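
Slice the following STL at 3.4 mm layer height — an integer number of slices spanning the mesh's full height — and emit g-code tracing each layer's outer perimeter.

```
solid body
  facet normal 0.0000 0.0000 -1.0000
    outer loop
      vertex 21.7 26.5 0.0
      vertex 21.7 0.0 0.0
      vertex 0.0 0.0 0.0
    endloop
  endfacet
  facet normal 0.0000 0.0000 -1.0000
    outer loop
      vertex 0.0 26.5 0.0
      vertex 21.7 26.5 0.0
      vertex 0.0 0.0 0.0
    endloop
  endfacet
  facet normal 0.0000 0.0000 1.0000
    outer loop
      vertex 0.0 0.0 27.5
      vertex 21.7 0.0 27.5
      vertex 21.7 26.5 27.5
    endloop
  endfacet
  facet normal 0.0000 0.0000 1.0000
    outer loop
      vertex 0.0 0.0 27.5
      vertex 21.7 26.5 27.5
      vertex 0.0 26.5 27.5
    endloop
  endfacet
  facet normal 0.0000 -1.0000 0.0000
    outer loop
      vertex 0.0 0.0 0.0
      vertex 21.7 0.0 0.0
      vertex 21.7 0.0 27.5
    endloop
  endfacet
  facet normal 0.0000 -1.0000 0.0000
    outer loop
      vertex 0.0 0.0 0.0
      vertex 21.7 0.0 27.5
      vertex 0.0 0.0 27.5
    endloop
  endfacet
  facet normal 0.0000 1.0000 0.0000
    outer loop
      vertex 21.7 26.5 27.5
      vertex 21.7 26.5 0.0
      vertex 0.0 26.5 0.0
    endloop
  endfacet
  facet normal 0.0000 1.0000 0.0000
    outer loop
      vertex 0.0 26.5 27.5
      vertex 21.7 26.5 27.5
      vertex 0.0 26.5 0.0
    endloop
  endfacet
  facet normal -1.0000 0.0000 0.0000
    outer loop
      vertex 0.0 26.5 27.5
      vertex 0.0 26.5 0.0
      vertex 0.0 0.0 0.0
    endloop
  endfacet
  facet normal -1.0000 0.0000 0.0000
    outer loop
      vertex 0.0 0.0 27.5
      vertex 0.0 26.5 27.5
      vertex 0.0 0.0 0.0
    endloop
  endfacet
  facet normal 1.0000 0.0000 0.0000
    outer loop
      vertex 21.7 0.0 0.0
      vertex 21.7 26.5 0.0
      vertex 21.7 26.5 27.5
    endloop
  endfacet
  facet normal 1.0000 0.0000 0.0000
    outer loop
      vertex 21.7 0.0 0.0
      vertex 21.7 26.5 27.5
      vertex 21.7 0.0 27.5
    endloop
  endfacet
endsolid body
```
; perimeter-only toolpath
G21 ; units = mm
G90 ; absolute positioning
G28 ; home
; layer 1
G0 Z3.4
G0 X0.0 Y0.0
G1 X21.7 Y0.0
G1 X21.7 Y26.5
G1 X0.0 Y26.5
G1 X0.0 Y0.0
; layer 2
G0 Z6.9
G0 X0.0 Y0.0
G1 X21.7 Y0.0
G1 X21.7 Y26.5
G1 X0.0 Y26.5
G1 X0.0 Y0.0
; layer 3
G0 Z10.3
G0 X0.0 Y0.0
G1 X21.7 Y0.0
G1 X21.7 Y26.5
G1 X0.0 Y26.5
G1 X0.0 Y0.0
; layer 4
G0 Z13.8
G0 X0.0 Y0.0
G1 X21.7 Y0.0
G1 X21.7 Y26.5
G1 X0.0 Y26.5
G1 X0.0 Y0.0
; layer 5
G0 Z17.2
G0 X0.0 Y0.0
G1 X21.7 Y0.0
G1 X21.7 Y26.5
G1 X0.0 Y26.5
G1 X0.0 Y0.0
; layer 6
G0 Z20.6
G0 X0.0 Y0.0
G1 X21.7 Y0.0
G1 X21.7 Y26.5
G1 X0.0 Y26.5
G1 X0.0 Y0.0
; layer 7
G0 Z24.1
G0 X0.0 Y0.0
G1 X21.7 Y0.0
G1 X21.7 Y26.5
G1 X0.0 Y26.5
G1 X0.0 Y0.0
; layer 8
G0 Z27.5
G0 X0.0 Y0.0
G1 X21.7 Y0.0
G1 X21.7 Y26.5
G1 X0.0 Y26.5
G1 X0.0 Y0.0
M2 ; end

The solid is a rectangular box, roughly 21.7 × 26.5 mm footprint and 27.5 mm tall. Slicing at Δz = 3.4 mm — 8 equal slices spanning the solid's height, so layer i sits at z = i·h/8 — gives 8 non-empty perimeters. Each is a 4-segment closed polygon; G0 lifts to the layer z and rapids to the start vertex, then G1 traces the edges.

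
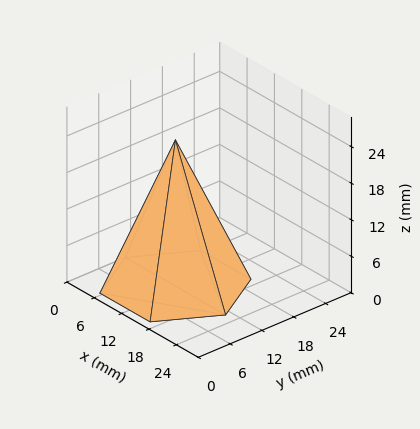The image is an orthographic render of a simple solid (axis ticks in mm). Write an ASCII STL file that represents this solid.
Reading the render: the shape is a regular 6-sided pyramid, base circumscribed radius ≈ 11 mm, apex at z ≈ 24 mm (dimensions read to the nearest mm from the axis ticks). For the STL, each face is triangulated and given an outward normal.

solid part
  facet normal 0.0000 0.0000 -1.0000
    outer loop
      vertex 5.5 20.5 0.0
      vertex 16.5 20.5 0.0
      vertex 22.0 11.0 0.0
    endloop
  endfacet
  facet normal 0.0000 0.0000 -1.0000
    outer loop
      vertex 0.0 11.0 0.0
      vertex 5.5 20.5 0.0
      vertex 22.0 11.0 0.0
    endloop
  endfacet
  facet normal 0.0000 0.0000 -1.0000
    outer loop
      vertex 5.5 1.5 0.0
      vertex 0.0 11.0 0.0
      vertex 22.0 11.0 0.0
    endloop
  endfacet
  facet normal 0.0000 0.0000 -1.0000
    outer loop
      vertex 16.5 1.5 0.0
      vertex 5.5 1.5 0.0
      vertex 22.0 11.0 0.0
    endloop
  endfacet
  facet normal 0.8045 0.4657 0.3687
    outer loop
      vertex 22.0 11.0 0.0
      vertex 16.5 20.5 0.0
      vertex 11.0 11.0 24.0
    endloop
  endfacet
  facet normal 0.0000 0.9298 0.3680
    outer loop
      vertex 16.5 20.5 0.0
      vertex 5.5 20.5 0.0
      vertex 11.0 11.0 24.0
    endloop
  endfacet
  facet normal -0.8045 0.4657 0.3687
    outer loop
      vertex 5.5 20.5 0.0
      vertex 0.0 11.0 0.0
      vertex 11.0 11.0 24.0
    endloop
  endfacet
  facet normal -0.8045 -0.4657 0.3687
    outer loop
      vertex 0.0 11.0 0.0
      vertex 5.5 1.5 0.0
      vertex 11.0 11.0 24.0
    endloop
  endfacet
  facet normal 0.0000 -0.9298 0.3680
    outer loop
      vertex 5.5 1.5 0.0
      vertex 16.5 1.5 0.0
      vertex 11.0 11.0 24.0
    endloop
  endfacet
  facet normal 0.8045 -0.4657 0.3687
    outer loop
      vertex 16.5 1.5 0.0
      vertex 22.0 11.0 0.0
      vertex 11.0 11.0 24.0
    endloop
  endfacet
endsolid part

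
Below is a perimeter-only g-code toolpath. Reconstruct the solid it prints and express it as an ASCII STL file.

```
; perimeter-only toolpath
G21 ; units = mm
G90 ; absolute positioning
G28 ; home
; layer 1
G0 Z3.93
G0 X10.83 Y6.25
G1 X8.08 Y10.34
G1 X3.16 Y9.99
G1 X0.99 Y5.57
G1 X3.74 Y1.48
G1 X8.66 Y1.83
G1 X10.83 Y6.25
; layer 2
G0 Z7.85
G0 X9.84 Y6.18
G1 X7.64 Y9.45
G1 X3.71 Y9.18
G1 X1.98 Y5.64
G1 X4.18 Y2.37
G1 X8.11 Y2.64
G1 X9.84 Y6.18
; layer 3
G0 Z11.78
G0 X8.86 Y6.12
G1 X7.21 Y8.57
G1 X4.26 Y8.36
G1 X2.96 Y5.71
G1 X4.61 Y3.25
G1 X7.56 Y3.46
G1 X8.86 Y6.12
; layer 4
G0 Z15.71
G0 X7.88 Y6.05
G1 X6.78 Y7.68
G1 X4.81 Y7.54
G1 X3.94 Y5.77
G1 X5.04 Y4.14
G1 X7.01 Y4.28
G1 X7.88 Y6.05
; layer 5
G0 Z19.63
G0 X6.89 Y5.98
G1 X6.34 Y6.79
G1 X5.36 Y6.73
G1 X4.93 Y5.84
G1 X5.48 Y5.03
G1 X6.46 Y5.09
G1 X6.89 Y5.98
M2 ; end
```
solid part
  facet normal 0.0000 0.0000 -1.0000
    outer loop
      vertex 2.61 10.81 0.00
      vertex 8.51 11.22 0.00
      vertex 11.81 6.32 0.00
    endloop
  endfacet
  facet normal 0.0000 0.0000 -1.0000
    outer loop
      vertex 0.01 5.50 0.00
      vertex 2.61 10.81 0.00
      vertex 11.81 6.32 0.00
    endloop
  endfacet
  facet normal 0.0000 0.0000 -1.0000
    outer loop
      vertex 3.31 0.60 0.00
      vertex 0.01 5.50 0.00
      vertex 11.81 6.32 0.00
    endloop
  endfacet
  facet normal 0.0000 0.0000 -1.0000
    outer loop
      vertex 9.21 1.01 0.00
      vertex 3.31 0.60 0.00
      vertex 11.81 6.32 0.00
    endloop
  endfacet
  facet normal 0.8105 0.5458 0.2125
    outer loop
      vertex 11.81 6.32 0.00
      vertex 8.51 11.22 0.00
      vertex 5.91 5.91 23.56
    endloop
  endfacet
  facet normal -0.0677 0.9749 0.2122
    outer loop
      vertex 8.51 11.22 0.00
      vertex 2.61 10.81 0.00
      vertex 5.91 5.91 23.56
    endloop
  endfacet
  facet normal -0.8776 0.4297 0.2123
    outer loop
      vertex 2.61 10.81 0.00
      vertex 0.01 5.50 0.00
      vertex 5.91 5.91 23.56
    endloop
  endfacet
  facet normal -0.8105 -0.5458 0.2125
    outer loop
      vertex 0.01 5.50 0.00
      vertex 3.31 0.60 0.00
      vertex 5.91 5.91 23.56
    endloop
  endfacet
  facet normal 0.0677 -0.9749 0.2122
    outer loop
      vertex 3.31 0.60 0.00
      vertex 9.21 1.01 0.00
      vertex 5.91 5.91 23.56
    endloop
  endfacet
  facet normal 0.8776 -0.4297 0.2123
    outer loop
      vertex 9.21 1.01 0.00
      vertex 11.81 6.32 0.00
      vertex 5.91 5.91 23.56
    endloop
  endfacet
endsolid part

The G0 Z moves step by Δz≈3.93 mm. The G1 loops shrink linearly with z, so the solid tapers from its base footprint up to z≈23.6. Closing with a flat bottom cap and the tapered top and triangulating gives 10 facets — a regular 6-sided pyramid, base circumscribed radius ≈ 5.91 mm, apex at z ≈ 23.6 mm.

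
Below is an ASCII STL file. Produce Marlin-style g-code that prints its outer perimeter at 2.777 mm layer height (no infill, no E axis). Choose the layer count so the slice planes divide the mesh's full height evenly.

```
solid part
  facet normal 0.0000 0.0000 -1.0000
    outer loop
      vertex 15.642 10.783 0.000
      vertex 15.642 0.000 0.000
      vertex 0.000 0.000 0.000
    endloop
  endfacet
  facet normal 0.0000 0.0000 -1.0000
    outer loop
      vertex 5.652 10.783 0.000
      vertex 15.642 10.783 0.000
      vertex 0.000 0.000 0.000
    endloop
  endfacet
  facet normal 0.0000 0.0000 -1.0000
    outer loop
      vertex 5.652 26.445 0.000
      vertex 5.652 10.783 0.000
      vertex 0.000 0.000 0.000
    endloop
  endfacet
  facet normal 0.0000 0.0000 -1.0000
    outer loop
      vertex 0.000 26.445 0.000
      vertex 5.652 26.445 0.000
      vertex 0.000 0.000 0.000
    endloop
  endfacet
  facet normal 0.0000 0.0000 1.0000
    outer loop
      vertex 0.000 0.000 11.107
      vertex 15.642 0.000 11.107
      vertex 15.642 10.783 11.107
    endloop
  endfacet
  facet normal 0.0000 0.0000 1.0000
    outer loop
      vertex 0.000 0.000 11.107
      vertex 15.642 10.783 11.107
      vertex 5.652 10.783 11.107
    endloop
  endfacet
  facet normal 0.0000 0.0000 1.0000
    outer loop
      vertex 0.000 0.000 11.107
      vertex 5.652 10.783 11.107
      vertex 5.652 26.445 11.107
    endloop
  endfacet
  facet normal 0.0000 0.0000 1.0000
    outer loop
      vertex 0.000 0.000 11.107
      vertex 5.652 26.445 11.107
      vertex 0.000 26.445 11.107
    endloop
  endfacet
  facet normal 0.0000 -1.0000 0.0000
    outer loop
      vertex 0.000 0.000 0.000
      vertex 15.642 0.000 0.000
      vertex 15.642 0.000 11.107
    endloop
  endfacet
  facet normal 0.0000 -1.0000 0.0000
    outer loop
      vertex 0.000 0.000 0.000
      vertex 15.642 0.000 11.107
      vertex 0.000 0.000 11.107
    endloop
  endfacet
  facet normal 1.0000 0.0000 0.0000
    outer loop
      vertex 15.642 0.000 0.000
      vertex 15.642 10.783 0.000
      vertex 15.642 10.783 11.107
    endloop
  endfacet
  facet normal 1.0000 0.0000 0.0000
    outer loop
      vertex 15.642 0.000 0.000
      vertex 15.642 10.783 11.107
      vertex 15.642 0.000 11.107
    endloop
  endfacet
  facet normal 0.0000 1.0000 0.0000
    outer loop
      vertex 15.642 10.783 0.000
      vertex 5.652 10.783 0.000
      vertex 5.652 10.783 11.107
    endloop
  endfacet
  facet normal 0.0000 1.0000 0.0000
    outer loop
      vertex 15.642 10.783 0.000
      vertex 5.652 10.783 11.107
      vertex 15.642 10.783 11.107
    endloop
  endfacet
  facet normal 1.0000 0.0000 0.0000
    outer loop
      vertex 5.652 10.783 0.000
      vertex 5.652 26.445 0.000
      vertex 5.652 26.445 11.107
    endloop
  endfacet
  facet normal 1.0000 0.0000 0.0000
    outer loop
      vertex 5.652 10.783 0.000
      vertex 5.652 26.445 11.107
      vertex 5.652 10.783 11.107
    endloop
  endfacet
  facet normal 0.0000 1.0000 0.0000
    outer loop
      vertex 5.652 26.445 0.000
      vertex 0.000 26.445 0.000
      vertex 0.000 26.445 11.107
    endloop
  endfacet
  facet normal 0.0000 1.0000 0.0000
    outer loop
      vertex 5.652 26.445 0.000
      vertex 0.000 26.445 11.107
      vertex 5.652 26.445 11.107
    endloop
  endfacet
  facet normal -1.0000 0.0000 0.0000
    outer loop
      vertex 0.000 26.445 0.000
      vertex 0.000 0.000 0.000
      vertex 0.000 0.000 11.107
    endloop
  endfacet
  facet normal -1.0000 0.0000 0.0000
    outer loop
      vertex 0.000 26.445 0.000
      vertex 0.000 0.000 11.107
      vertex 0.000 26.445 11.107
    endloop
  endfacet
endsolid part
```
; perimeter-only toolpath
G21 ; units = mm
G90 ; absolute positioning
G28 ; home
; layer 1
G0 Z2.777
G0 X0.000 Y0.000
G1 X15.642 Y0.000
G1 X15.642 Y10.783
G1 X5.652 Y10.783
G1 X5.652 Y26.445
G1 X0.000 Y26.445
G1 X0.000 Y0.000
; layer 2
G0 Z5.553
G0 X0.000 Y0.000
G1 X15.642 Y0.000
G1 X15.642 Y10.783
G1 X5.652 Y10.783
G1 X5.652 Y26.445
G1 X0.000 Y26.445
G1 X0.000 Y0.000
; layer 3
G0 Z8.330
G0 X0.000 Y0.000
G1 X15.642 Y0.000
G1 X15.642 Y10.783
G1 X5.652 Y10.783
G1 X5.652 Y26.445
G1 X0.000 Y26.445
G1 X0.000 Y0.000
; layer 4
G0 Z11.107
G0 X0.000 Y0.000
G1 X15.642 Y0.000
G1 X15.642 Y10.783
G1 X5.652 Y10.783
G1 X5.652 Y26.445
G1 X0.000 Y26.445
G1 X0.000 Y0.000
M2 ; end

The solid is an L-shaped prism: outer 15.6 × 26.4 mm, arm thicknesses ≈ 10.8 mm (horizontal) and 5.65 mm (vertical), extruded 11.1 mm in z. Slicing at Δz = 2.777 mm — 4 equal slices spanning the solid's height, so layer i sits at z = i·h/4 — gives 4 non-empty perimeters. Each is a 6-segment closed polygon; G0 lifts to the layer z and rapids to the start vertex, then G1 traces the edges.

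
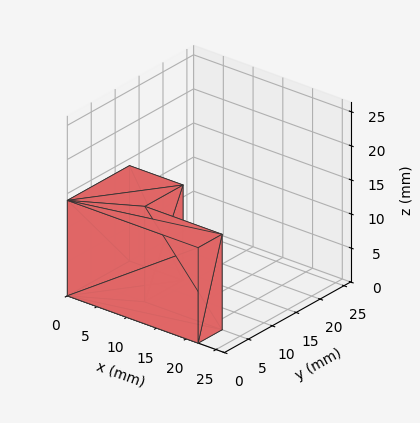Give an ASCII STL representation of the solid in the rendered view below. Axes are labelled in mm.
Reading the render: the shape is an L-shaped prism: outer 22 × 13 mm, arm thicknesses ≈ 5 mm (horizontal) and 9 mm (vertical), extruded 14 mm in z (dimensions read to the nearest mm from the axis ticks). For the STL, each face is triangulated and given an outward normal.

solid part
  facet normal 0.0000 0.0000 -1.0000
    outer loop
      vertex 22.0 5.0 0.0
      vertex 22.0 0.0 0.0
      vertex 0.0 0.0 0.0
    endloop
  endfacet
  facet normal 0.0000 0.0000 -1.0000
    outer loop
      vertex 9.0 5.0 0.0
      vertex 22.0 5.0 0.0
      vertex 0.0 0.0 0.0
    endloop
  endfacet
  facet normal 0.0000 0.0000 -1.0000
    outer loop
      vertex 9.0 13.0 0.0
      vertex 9.0 5.0 0.0
      vertex 0.0 0.0 0.0
    endloop
  endfacet
  facet normal 0.0000 0.0000 -1.0000
    outer loop
      vertex 0.0 13.0 0.0
      vertex 9.0 13.0 0.0
      vertex 0.0 0.0 0.0
    endloop
  endfacet
  facet normal 0.0000 0.0000 1.0000
    outer loop
      vertex 0.0 0.0 14.0
      vertex 22.0 0.0 14.0
      vertex 22.0 5.0 14.0
    endloop
  endfacet
  facet normal 0.0000 0.0000 1.0000
    outer loop
      vertex 0.0 0.0 14.0
      vertex 22.0 5.0 14.0
      vertex 9.0 5.0 14.0
    endloop
  endfacet
  facet normal 0.0000 0.0000 1.0000
    outer loop
      vertex 0.0 0.0 14.0
      vertex 9.0 5.0 14.0
      vertex 9.0 13.0 14.0
    endloop
  endfacet
  facet normal 0.0000 0.0000 1.0000
    outer loop
      vertex 0.0 0.0 14.0
      vertex 9.0 13.0 14.0
      vertex 0.0 13.0 14.0
    endloop
  endfacet
  facet normal 0.0000 -1.0000 0.0000
    outer loop
      vertex 0.0 0.0 0.0
      vertex 22.0 0.0 0.0
      vertex 22.0 0.0 14.0
    endloop
  endfacet
  facet normal 0.0000 -1.0000 0.0000
    outer loop
      vertex 0.0 0.0 0.0
      vertex 22.0 0.0 14.0
      vertex 0.0 0.0 14.0
    endloop
  endfacet
  facet normal 1.0000 0.0000 0.0000
    outer loop
      vertex 22.0 0.0 0.0
      vertex 22.0 5.0 0.0
      vertex 22.0 5.0 14.0
    endloop
  endfacet
  facet normal 1.0000 0.0000 0.0000
    outer loop
      vertex 22.0 0.0 0.0
      vertex 22.0 5.0 14.0
      vertex 22.0 0.0 14.0
    endloop
  endfacet
  facet normal 0.0000 1.0000 0.0000
    outer loop
      vertex 22.0 5.0 0.0
      vertex 9.0 5.0 0.0
      vertex 9.0 5.0 14.0
    endloop
  endfacet
  facet normal 0.0000 1.0000 0.0000
    outer loop
      vertex 22.0 5.0 0.0
      vertex 9.0 5.0 14.0
      vertex 22.0 5.0 14.0
    endloop
  endfacet
  facet normal 1.0000 0.0000 0.0000
    outer loop
      vertex 9.0 5.0 0.0
      vertex 9.0 13.0 0.0
      vertex 9.0 13.0 14.0
    endloop
  endfacet
  facet normal 1.0000 0.0000 0.0000
    outer loop
      vertex 9.0 5.0 0.0
      vertex 9.0 13.0 14.0
      vertex 9.0 5.0 14.0
    endloop
  endfacet
  facet normal 0.0000 1.0000 0.0000
    outer loop
      vertex 9.0 13.0 0.0
      vertex 0.0 13.0 0.0
      vertex 0.0 13.0 14.0
    endloop
  endfacet
  facet normal 0.0000 1.0000 0.0000
    outer loop
      vertex 9.0 13.0 0.0
      vertex 0.0 13.0 14.0
      vertex 9.0 13.0 14.0
    endloop
  endfacet
  facet normal -1.0000 0.0000 0.0000
    outer loop
      vertex 0.0 13.0 0.0
      vertex 0.0 0.0 0.0
      vertex 0.0 0.0 14.0
    endloop
  endfacet
  facet normal -1.0000 0.0000 0.0000
    outer loop
      vertex 0.0 13.0 0.0
      vertex 0.0 0.0 14.0
      vertex 0.0 13.0 14.0
    endloop
  endfacet
endsolid part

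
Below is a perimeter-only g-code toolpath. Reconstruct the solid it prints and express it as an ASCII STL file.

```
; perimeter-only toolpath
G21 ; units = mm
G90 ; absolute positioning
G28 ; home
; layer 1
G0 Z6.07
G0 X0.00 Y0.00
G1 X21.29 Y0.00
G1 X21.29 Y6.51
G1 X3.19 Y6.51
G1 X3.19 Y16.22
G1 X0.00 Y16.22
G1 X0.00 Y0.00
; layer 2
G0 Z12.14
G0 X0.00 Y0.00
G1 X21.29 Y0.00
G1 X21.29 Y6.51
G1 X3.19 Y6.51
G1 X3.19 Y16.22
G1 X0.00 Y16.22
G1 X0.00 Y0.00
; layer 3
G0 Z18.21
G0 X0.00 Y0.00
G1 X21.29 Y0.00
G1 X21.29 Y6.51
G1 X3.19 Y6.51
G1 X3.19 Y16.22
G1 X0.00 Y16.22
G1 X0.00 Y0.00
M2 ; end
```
solid part
  facet normal 0.0000 0.0000 -1.0000
    outer loop
      vertex 21.29 6.51 0.00
      vertex 21.29 0.00 0.00
      vertex 0.00 0.00 0.00
    endloop
  endfacet
  facet normal 0.0000 0.0000 -1.0000
    outer loop
      vertex 3.19 6.51 0.00
      vertex 21.29 6.51 0.00
      vertex 0.00 0.00 0.00
    endloop
  endfacet
  facet normal 0.0000 0.0000 -1.0000
    outer loop
      vertex 3.19 16.22 0.00
      vertex 3.19 6.51 0.00
      vertex 0.00 0.00 0.00
    endloop
  endfacet
  facet normal 0.0000 0.0000 -1.0000
    outer loop
      vertex 0.00 16.22 0.00
      vertex 3.19 16.22 0.00
      vertex 0.00 0.00 0.00
    endloop
  endfacet
  facet normal 0.0000 0.0000 1.0000
    outer loop
      vertex 0.00 0.00 18.21
      vertex 21.29 0.00 18.21
      vertex 21.29 6.51 18.21
    endloop
  endfacet
  facet normal 0.0000 0.0000 1.0000
    outer loop
      vertex 0.00 0.00 18.21
      vertex 21.29 6.51 18.21
      vertex 3.19 6.51 18.21
    endloop
  endfacet
  facet normal 0.0000 0.0000 1.0000
    outer loop
      vertex 0.00 0.00 18.21
      vertex 3.19 6.51 18.21
      vertex 3.19 16.22 18.21
    endloop
  endfacet
  facet normal 0.0000 0.0000 1.0000
    outer loop
      vertex 0.00 0.00 18.21
      vertex 3.19 16.22 18.21
      vertex 0.00 16.22 18.21
    endloop
  endfacet
  facet normal 0.0000 -1.0000 0.0000
    outer loop
      vertex 0.00 0.00 0.00
      vertex 21.29 0.00 0.00
      vertex 21.29 0.00 18.21
    endloop
  endfacet
  facet normal 0.0000 -1.0000 0.0000
    outer loop
      vertex 0.00 0.00 0.00
      vertex 21.29 0.00 18.21
      vertex 0.00 0.00 18.21
    endloop
  endfacet
  facet normal 1.0000 0.0000 0.0000
    outer loop
      vertex 21.29 0.00 0.00
      vertex 21.29 6.51 0.00
      vertex 21.29 6.51 18.21
    endloop
  endfacet
  facet normal 1.0000 0.0000 0.0000
    outer loop
      vertex 21.29 0.00 0.00
      vertex 21.29 6.51 18.21
      vertex 21.29 0.00 18.21
    endloop
  endfacet
  facet normal 0.0000 1.0000 0.0000
    outer loop
      vertex 21.29 6.51 0.00
      vertex 3.19 6.51 0.00
      vertex 3.19 6.51 18.21
    endloop
  endfacet
  facet normal 0.0000 1.0000 0.0000
    outer loop
      vertex 21.29 6.51 0.00
      vertex 3.19 6.51 18.21
      vertex 21.29 6.51 18.21
    endloop
  endfacet
  facet normal 1.0000 0.0000 0.0000
    outer loop
      vertex 3.19 6.51 0.00
      vertex 3.19 16.22 0.00
      vertex 3.19 16.22 18.21
    endloop
  endfacet
  facet normal 1.0000 0.0000 0.0000
    outer loop
      vertex 3.19 6.51 0.00
      vertex 3.19 16.22 18.21
      vertex 3.19 6.51 18.21
    endloop
  endfacet
  facet normal 0.0000 1.0000 0.0000
    outer loop
      vertex 3.19 16.22 0.00
      vertex 0.00 16.22 0.00
      vertex 0.00 16.22 18.21
    endloop
  endfacet
  facet normal 0.0000 1.0000 0.0000
    outer loop
      vertex 3.19 16.22 0.00
      vertex 0.00 16.22 18.21
      vertex 3.19 16.22 18.21
    endloop
  endfacet
  facet normal -1.0000 0.0000 0.0000
    outer loop
      vertex 0.00 16.22 0.00
      vertex 0.00 0.00 0.00
      vertex 0.00 0.00 18.21
    endloop
  endfacet
  facet normal -1.0000 0.0000 0.0000
    outer loop
      vertex 0.00 16.22 0.00
      vertex 0.00 0.00 18.21
      vertex 0.00 16.22 18.21
    endloop
  endfacet
endsolid part

The G0 Z moves step by Δz≈6.07 mm. Every layer's G1 loop is the same polygon, so the solid is a straight extrusion of it from z=0 to z≈18.2. Closing with flat bottom and top caps and triangulating gives 20 facets — an L-shaped prism: outer 21.3 × 16.2 mm, arm thicknesses ≈ 6.51 mm (horizontal) and 3.19 mm (vertical), extruded 18.2 mm in z.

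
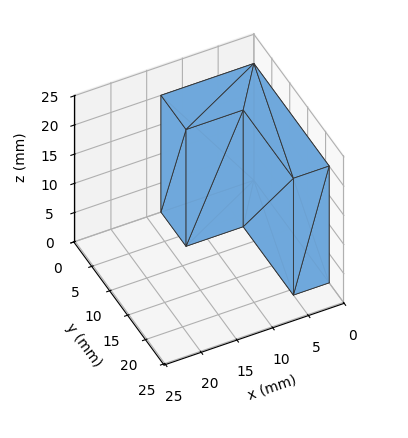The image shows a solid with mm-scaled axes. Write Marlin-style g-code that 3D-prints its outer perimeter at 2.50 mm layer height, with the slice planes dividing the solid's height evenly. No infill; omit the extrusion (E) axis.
Reading the render: the shape is an L-shaped prism: outer 13 × 21 mm, arm thicknesses ≈ 7 mm (horizontal) and 5 mm (vertical), extruded 20 mm in z (dimensions read to the nearest mm from the axis ticks). For the g-code, the solid's height is divided into equal slices at the stated Δz and each level perimeter traced with G1 moves after a G0 lift.

; perimeter-only toolpath
G21 ; units = mm
G90 ; absolute positioning
G28 ; home
; layer 1
G0 Z2.50
G0 X0.00 Y0.00
G1 X13.00 Y0.00
G1 X13.00 Y7.00
G1 X5.00 Y7.00
G1 X5.00 Y21.00
G1 X0.00 Y21.00
G1 X0.00 Y0.00
; layer 2
G0 Z5.00
G0 X0.00 Y0.00
G1 X13.00 Y0.00
G1 X13.00 Y7.00
G1 X5.00 Y7.00
G1 X5.00 Y21.00
G1 X0.00 Y21.00
G1 X0.00 Y0.00
; layer 3
G0 Z7.50
G0 X0.00 Y0.00
G1 X13.00 Y0.00
G1 X13.00 Y7.00
G1 X5.00 Y7.00
G1 X5.00 Y21.00
G1 X0.00 Y21.00
G1 X0.00 Y0.00
; layer 4
G0 Z10.00
G0 X0.00 Y0.00
G1 X13.00 Y0.00
G1 X13.00 Y7.00
G1 X5.00 Y7.00
G1 X5.00 Y21.00
G1 X0.00 Y21.00
G1 X0.00 Y0.00
; layer 5
G0 Z12.50
G0 X0.00 Y0.00
G1 X13.00 Y0.00
G1 X13.00 Y7.00
G1 X5.00 Y7.00
G1 X5.00 Y21.00
G1 X0.00 Y21.00
G1 X0.00 Y0.00
; layer 6
G0 Z15.00
G0 X0.00 Y0.00
G1 X13.00 Y0.00
G1 X13.00 Y7.00
G1 X5.00 Y7.00
G1 X5.00 Y21.00
G1 X0.00 Y21.00
G1 X0.00 Y0.00
; layer 7
G0 Z17.50
G0 X0.00 Y0.00
G1 X13.00 Y0.00
G1 X13.00 Y7.00
G1 X5.00 Y7.00
G1 X5.00 Y21.00
G1 X0.00 Y21.00
G1 X0.00 Y0.00
; layer 8
G0 Z20.00
G0 X0.00 Y0.00
G1 X13.00 Y0.00
G1 X13.00 Y7.00
G1 X5.00 Y7.00
G1 X5.00 Y21.00
G1 X0.00 Y21.00
G1 X0.00 Y0.00
M2 ; end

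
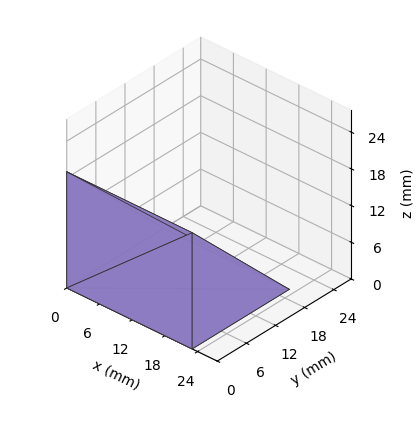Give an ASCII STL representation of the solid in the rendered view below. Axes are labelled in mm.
Reading the render: the shape is a wedge (ramp): 23 × 20 mm base, rising to 19 mm along the y=0 edge and sloping linearly to z=0 at y=20 (dimensions read to the nearest mm from the axis ticks). For the STL, each face is triangulated and given an outward normal.

solid part
  facet normal 0.0000 0.0000 -1.0000
    outer loop
      vertex 23.00 20.00 0.00
      vertex 23.00 0.00 0.00
      vertex 0.00 0.00 0.00
    endloop
  endfacet
  facet normal 0.0000 0.0000 -1.0000
    outer loop
      vertex 0.00 20.00 0.00
      vertex 23.00 20.00 0.00
      vertex 0.00 0.00 0.00
    endloop
  endfacet
  facet normal 0.0000 -1.0000 0.0000
    outer loop
      vertex 0.00 0.00 0.00
      vertex 23.00 0.00 0.00
      vertex 23.00 0.00 19.00
    endloop
  endfacet
  facet normal 0.0000 -1.0000 0.0000
    outer loop
      vertex 0.00 0.00 0.00
      vertex 23.00 0.00 19.00
      vertex 0.00 0.00 19.00
    endloop
  endfacet
  facet normal 0.0000 0.6887 0.7250
    outer loop
      vertex 0.00 0.00 19.00
      vertex 23.00 0.00 19.00
      vertex 23.00 20.00 0.00
    endloop
  endfacet
  facet normal 0.0000 0.6887 0.7250
    outer loop
      vertex 0.00 0.00 19.00
      vertex 23.00 20.00 0.00
      vertex 0.00 20.00 0.00
    endloop
  endfacet
  facet normal -1.0000 0.0000 0.0000
    outer loop
      vertex 0.00 0.00 19.00
      vertex 0.00 20.00 0.00
      vertex 0.00 0.00 0.00
    endloop
  endfacet
  facet normal 1.0000 0.0000 0.0000
    outer loop
      vertex 23.00 0.00 0.00
      vertex 23.00 20.00 0.00
      vertex 23.00 0.00 19.00
    endloop
  endfacet
endsolid part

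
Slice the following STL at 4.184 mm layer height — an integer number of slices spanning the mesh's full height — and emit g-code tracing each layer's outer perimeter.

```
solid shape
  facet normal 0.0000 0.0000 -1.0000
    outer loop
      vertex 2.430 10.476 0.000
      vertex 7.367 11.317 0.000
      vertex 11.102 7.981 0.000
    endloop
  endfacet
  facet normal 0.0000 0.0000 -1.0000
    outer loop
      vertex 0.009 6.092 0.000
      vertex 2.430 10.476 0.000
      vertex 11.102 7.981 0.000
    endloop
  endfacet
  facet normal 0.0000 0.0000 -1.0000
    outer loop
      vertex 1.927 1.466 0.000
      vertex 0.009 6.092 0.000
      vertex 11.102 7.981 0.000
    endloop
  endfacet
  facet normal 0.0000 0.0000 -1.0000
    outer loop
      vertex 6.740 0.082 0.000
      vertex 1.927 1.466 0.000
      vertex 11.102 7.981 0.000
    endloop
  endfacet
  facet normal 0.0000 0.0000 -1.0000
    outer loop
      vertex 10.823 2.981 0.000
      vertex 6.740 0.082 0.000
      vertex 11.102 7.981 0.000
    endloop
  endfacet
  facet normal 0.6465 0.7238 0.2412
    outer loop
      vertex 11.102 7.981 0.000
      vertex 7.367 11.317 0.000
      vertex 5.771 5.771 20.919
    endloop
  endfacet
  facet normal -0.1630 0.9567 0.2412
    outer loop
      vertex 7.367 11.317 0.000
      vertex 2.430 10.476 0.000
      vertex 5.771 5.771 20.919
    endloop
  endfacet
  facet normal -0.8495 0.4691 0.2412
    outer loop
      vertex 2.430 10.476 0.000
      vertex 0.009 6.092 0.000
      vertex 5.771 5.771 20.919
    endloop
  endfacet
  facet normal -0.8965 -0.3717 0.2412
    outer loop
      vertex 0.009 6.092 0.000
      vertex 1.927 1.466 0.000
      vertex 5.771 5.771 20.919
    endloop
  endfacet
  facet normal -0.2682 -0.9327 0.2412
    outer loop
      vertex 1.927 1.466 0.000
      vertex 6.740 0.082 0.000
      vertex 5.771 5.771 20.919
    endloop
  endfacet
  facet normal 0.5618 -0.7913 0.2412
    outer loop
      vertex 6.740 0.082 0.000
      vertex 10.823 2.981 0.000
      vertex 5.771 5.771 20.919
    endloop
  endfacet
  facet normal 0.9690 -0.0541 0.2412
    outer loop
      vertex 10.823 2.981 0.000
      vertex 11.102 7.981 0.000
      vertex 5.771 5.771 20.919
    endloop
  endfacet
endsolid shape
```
; perimeter-only toolpath
G21 ; units = mm
G90 ; absolute positioning
G28 ; home
; layer 1
G0 Z4.184
G0 X10.036 Y7.539
G1 X7.048 Y10.208
G1 X3.098 Y9.535
G1 X1.161 Y6.028
G1 X2.696 Y2.327
G1 X6.546 Y1.220
G1 X9.813 Y3.539
G1 X10.036 Y7.539
; layer 2
G0 Z8.368
G0 X8.970 Y7.097
G1 X6.729 Y9.099
G1 X3.766 Y8.594
G1 X2.314 Y5.964
G1 X3.465 Y3.188
G1 X6.352 Y2.358
G1 X8.802 Y4.097
G1 X8.970 Y7.097
; layer 3
G0 Z12.551
G0 X7.903 Y6.655
G1 X6.409 Y7.989
G1 X4.435 Y7.653
G1 X3.466 Y5.899
G1 X4.233 Y4.049
G1 X6.159 Y3.495
G1 X7.792 Y4.655
G1 X7.903 Y6.655
; layer 4
G0 Z16.735
G0 X6.837 Y6.213
G1 X6.090 Y6.880
G1 X5.103 Y6.712
G1 X4.619 Y5.835
G1 X5.002 Y4.910
G1 X5.965 Y4.633
G1 X6.781 Y5.213
G1 X6.837 Y6.213
M2 ; end

The solid is a regular 7-sided pyramid, base circumscribed radius ≈ 5.77 mm, apex at z ≈ 20.9 mm. Slicing at Δz = 4.184 mm — 5 equal slices spanning the solid's height, so layer i sits at z = i·h/5 — gives 4 non-empty perimeters. Each is a 7-segment closed polygon; G0 lifts to the layer z and rapids to the start vertex, then G1 traces the edges. The cross-section shrinks linearly with z (the slice at the apex is degenerate and omitted).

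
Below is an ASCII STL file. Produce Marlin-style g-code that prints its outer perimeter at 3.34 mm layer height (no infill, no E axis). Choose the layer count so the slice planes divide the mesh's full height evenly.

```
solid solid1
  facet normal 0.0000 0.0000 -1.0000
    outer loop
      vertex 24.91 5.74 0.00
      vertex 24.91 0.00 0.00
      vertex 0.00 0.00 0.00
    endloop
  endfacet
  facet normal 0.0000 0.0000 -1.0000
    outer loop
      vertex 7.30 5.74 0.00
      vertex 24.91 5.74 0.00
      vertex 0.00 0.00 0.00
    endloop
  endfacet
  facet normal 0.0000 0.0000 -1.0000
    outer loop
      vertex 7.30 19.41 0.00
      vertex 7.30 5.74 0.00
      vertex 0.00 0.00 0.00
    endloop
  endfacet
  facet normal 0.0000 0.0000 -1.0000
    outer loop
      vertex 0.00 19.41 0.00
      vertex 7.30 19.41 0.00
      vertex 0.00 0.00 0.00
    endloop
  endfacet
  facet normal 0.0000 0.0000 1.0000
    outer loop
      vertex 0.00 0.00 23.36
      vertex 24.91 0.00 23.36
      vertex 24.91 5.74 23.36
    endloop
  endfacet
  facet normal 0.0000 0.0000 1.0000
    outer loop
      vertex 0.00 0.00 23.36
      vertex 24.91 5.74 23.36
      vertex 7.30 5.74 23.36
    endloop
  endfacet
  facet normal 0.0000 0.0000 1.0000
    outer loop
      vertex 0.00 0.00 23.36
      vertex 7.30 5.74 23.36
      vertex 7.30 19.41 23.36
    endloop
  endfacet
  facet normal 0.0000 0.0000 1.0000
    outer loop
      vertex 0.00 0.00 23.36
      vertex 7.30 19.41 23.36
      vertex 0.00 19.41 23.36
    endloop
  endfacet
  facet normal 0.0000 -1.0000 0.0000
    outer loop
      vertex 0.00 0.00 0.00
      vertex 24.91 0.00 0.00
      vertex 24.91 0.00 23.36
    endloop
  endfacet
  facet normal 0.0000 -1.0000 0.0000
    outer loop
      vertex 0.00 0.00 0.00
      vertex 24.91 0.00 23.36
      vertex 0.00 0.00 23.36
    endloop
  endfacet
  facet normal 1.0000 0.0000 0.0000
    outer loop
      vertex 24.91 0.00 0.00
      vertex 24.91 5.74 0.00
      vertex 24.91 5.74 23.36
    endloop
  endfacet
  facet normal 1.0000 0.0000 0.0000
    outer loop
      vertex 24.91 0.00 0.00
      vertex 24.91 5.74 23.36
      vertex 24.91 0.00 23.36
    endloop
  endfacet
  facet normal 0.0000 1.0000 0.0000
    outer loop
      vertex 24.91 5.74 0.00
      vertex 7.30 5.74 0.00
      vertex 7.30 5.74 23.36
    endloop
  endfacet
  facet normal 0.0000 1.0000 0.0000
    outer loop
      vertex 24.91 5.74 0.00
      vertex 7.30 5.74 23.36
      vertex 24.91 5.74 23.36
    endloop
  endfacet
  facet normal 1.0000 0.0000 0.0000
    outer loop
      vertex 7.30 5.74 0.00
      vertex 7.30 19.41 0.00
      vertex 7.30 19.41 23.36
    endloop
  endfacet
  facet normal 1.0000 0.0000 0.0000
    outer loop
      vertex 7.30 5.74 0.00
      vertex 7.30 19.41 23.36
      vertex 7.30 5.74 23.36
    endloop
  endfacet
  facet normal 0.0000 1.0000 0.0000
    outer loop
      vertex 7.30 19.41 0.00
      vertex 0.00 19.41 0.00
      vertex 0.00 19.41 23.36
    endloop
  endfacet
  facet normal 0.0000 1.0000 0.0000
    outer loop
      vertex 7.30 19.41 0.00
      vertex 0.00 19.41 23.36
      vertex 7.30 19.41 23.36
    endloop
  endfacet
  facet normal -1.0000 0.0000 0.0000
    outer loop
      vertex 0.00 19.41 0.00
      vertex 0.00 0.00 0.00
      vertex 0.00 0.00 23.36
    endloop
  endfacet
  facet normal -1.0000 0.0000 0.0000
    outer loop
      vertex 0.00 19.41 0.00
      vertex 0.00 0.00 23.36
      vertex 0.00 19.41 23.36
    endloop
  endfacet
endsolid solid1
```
; perimeter-only toolpath
G21 ; units = mm
G90 ; absolute positioning
G28 ; home
; layer 1
G0 Z3.34
G0 X0.00 Y0.00
G1 X24.91 Y0.00
G1 X24.91 Y5.74
G1 X7.30 Y5.74
G1 X7.30 Y19.41
G1 X0.00 Y19.41
G1 X0.00 Y0.00
; layer 2
G0 Z6.67
G0 X0.00 Y0.00
G1 X24.91 Y0.00
G1 X24.91 Y5.74
G1 X7.30 Y5.74
G1 X7.30 Y19.41
G1 X0.00 Y19.41
G1 X0.00 Y0.00
; layer 3
G0 Z10.01
G0 X0.00 Y0.00
G1 X24.91 Y0.00
G1 X24.91 Y5.74
G1 X7.30 Y5.74
G1 X7.30 Y19.41
G1 X0.00 Y19.41
G1 X0.00 Y0.00
; layer 4
G0 Z13.35
G0 X0.00 Y0.00
G1 X24.91 Y0.00
G1 X24.91 Y5.74
G1 X7.30 Y5.74
G1 X7.30 Y19.41
G1 X0.00 Y19.41
G1 X0.00 Y0.00
; layer 5
G0 Z16.69
G0 X0.00 Y0.00
G1 X24.91 Y0.00
G1 X24.91 Y5.74
G1 X7.30 Y5.74
G1 X7.30 Y19.41
G1 X0.00 Y19.41
G1 X0.00 Y0.00
; layer 6
G0 Z20.02
G0 X0.00 Y0.00
G1 X24.91 Y0.00
G1 X24.91 Y5.74
G1 X7.30 Y5.74
G1 X7.30 Y19.41
G1 X0.00 Y19.41
G1 X0.00 Y0.00
; layer 7
G0 Z23.36
G0 X0.00 Y0.00
G1 X24.91 Y0.00
G1 X24.91 Y5.74
G1 X7.30 Y5.74
G1 X7.30 Y19.41
G1 X0.00 Y19.41
G1 X0.00 Y0.00
M2 ; end

The solid is an L-shaped prism: outer 24.9 × 19.4 mm, arm thicknesses ≈ 5.74 mm (horizontal) and 7.3 mm (vertical), extruded 23.4 mm in z. Slicing at Δz = 3.34 mm — 7 equal slices spanning the solid's height, so layer i sits at z = i·h/7 — gives 7 non-empty perimeters. Each is a 6-segment closed polygon; G0 lifts to the layer z and rapids to the start vertex, then G1 traces the edges.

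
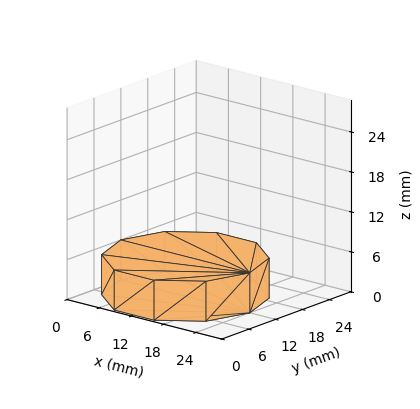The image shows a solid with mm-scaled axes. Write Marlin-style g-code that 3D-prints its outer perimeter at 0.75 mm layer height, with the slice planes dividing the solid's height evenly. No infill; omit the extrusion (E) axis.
Reading the render: the shape is a regular 10-sided prism (a cylinder approximated with 10 flat sides), circumscribed radius ≈ 12 mm, height ≈ 6 mm (dimensions read to the nearest mm from the axis ticks). For the g-code, the solid's height is divided into equal slices at the stated Δz and each level perimeter traced with G1 moves after a G0 lift.

; perimeter-only toolpath
G21 ; units = mm
G90 ; absolute positioning
G28 ; home
; layer 1
G0 Z0.75
G0 X24.00 Y12.00
G1 X21.71 Y19.05
G1 X15.71 Y23.41
G1 X8.29 Y23.41
G1 X2.29 Y19.05
G1 X0.00 Y12.00
G1 X2.29 Y4.95
G1 X8.29 Y0.59
G1 X15.71 Y0.59
G1 X21.71 Y4.95
G1 X24.00 Y12.00
; layer 2
G0 Z1.50
G0 X24.00 Y12.00
G1 X21.71 Y19.05
G1 X15.71 Y23.41
G1 X8.29 Y23.41
G1 X2.29 Y19.05
G1 X0.00 Y12.00
G1 X2.29 Y4.95
G1 X8.29 Y0.59
G1 X15.71 Y0.59
G1 X21.71 Y4.95
G1 X24.00 Y12.00
; layer 3
G0 Z2.25
G0 X24.00 Y12.00
G1 X21.71 Y19.05
G1 X15.71 Y23.41
G1 X8.29 Y23.41
G1 X2.29 Y19.05
G1 X0.00 Y12.00
G1 X2.29 Y4.95
G1 X8.29 Y0.59
G1 X15.71 Y0.59
G1 X21.71 Y4.95
G1 X24.00 Y12.00
; layer 4
G0 Z3.00
G0 X24.00 Y12.00
G1 X21.71 Y19.05
G1 X15.71 Y23.41
G1 X8.29 Y23.41
G1 X2.29 Y19.05
G1 X0.00 Y12.00
G1 X2.29 Y4.95
G1 X8.29 Y0.59
G1 X15.71 Y0.59
G1 X21.71 Y4.95
G1 X24.00 Y12.00
; layer 5
G0 Z3.75
G0 X24.00 Y12.00
G1 X21.71 Y19.05
G1 X15.71 Y23.41
G1 X8.29 Y23.41
G1 X2.29 Y19.05
G1 X0.00 Y12.00
G1 X2.29 Y4.95
G1 X8.29 Y0.59
G1 X15.71 Y0.59
G1 X21.71 Y4.95
G1 X24.00 Y12.00
; layer 6
G0 Z4.50
G0 X24.00 Y12.00
G1 X21.71 Y19.05
G1 X15.71 Y23.41
G1 X8.29 Y23.41
G1 X2.29 Y19.05
G1 X0.00 Y12.00
G1 X2.29 Y4.95
G1 X8.29 Y0.59
G1 X15.71 Y0.59
G1 X21.71 Y4.95
G1 X24.00 Y12.00
; layer 7
G0 Z5.25
G0 X24.00 Y12.00
G1 X21.71 Y19.05
G1 X15.71 Y23.41
G1 X8.29 Y23.41
G1 X2.29 Y19.05
G1 X0.00 Y12.00
G1 X2.29 Y4.95
G1 X8.29 Y0.59
G1 X15.71 Y0.59
G1 X21.71 Y4.95
G1 X24.00 Y12.00
; layer 8
G0 Z6.00
G0 X24.00 Y12.00
G1 X21.71 Y19.05
G1 X15.71 Y23.41
G1 X8.29 Y23.41
G1 X2.29 Y19.05
G1 X0.00 Y12.00
G1 X2.29 Y4.95
G1 X8.29 Y0.59
G1 X15.71 Y0.59
G1 X21.71 Y4.95
G1 X24.00 Y12.00
M2 ; end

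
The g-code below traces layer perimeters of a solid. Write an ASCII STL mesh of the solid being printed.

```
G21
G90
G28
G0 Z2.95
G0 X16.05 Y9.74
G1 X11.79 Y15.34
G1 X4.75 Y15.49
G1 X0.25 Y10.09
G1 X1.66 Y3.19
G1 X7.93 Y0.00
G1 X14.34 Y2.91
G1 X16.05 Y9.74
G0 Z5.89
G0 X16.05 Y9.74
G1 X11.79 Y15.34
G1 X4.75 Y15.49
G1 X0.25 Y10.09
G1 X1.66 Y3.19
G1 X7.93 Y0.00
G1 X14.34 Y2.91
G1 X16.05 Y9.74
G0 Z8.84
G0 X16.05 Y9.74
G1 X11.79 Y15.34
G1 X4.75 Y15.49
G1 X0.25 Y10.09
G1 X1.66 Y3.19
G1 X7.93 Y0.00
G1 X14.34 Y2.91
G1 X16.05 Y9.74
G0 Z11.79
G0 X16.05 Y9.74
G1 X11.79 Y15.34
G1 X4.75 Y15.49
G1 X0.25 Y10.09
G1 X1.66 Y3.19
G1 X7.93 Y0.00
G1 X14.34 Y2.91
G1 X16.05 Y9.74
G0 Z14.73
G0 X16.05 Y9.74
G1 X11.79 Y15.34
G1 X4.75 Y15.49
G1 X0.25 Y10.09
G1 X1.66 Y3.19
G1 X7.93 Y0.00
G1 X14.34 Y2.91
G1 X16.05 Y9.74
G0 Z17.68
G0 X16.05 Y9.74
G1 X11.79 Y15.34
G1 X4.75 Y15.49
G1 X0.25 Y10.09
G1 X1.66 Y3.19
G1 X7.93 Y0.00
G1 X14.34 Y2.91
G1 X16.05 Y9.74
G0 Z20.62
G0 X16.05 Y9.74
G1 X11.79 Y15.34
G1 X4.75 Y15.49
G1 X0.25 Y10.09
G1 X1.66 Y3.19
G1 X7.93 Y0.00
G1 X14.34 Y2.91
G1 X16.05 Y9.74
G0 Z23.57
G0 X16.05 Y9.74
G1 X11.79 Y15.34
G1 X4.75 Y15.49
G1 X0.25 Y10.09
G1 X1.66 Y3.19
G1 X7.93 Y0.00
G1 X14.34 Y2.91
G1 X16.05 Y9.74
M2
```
solid part
  facet normal 0.0000 0.0000 -1.0000
    outer loop
      vertex 4.75 15.49 0.00
      vertex 11.79 15.34 0.00
      vertex 16.05 9.74 0.00
    endloop
  endfacet
  facet normal 0.0000 0.0000 -1.0000
    outer loop
      vertex 0.25 10.09 0.00
      vertex 4.75 15.49 0.00
      vertex 16.05 9.74 0.00
    endloop
  endfacet
  facet normal 0.0000 0.0000 -1.0000
    outer loop
      vertex 1.66 3.19 0.00
      vertex 0.25 10.09 0.00
      vertex 16.05 9.74 0.00
    endloop
  endfacet
  facet normal 0.0000 0.0000 -1.0000
    outer loop
      vertex 7.93 0.00 0.00
      vertex 1.66 3.19 0.00
      vertex 16.05 9.74 0.00
    endloop
  endfacet
  facet normal 0.0000 0.0000 -1.0000
    outer loop
      vertex 14.34 2.91 0.00
      vertex 7.93 0.00 0.00
      vertex 16.05 9.74 0.00
    endloop
  endfacet
  facet normal 0.0000 0.0000 1.0000
    outer loop
      vertex 16.05 9.74 23.57
      vertex 11.79 15.34 23.57
      vertex 4.75 15.49 23.57
    endloop
  endfacet
  facet normal 0.0000 0.0000 1.0000
    outer loop
      vertex 16.05 9.74 23.57
      vertex 4.75 15.49 23.57
      vertex 0.25 10.09 23.57
    endloop
  endfacet
  facet normal 0.0000 0.0000 1.0000
    outer loop
      vertex 16.05 9.74 23.57
      vertex 0.25 10.09 23.57
      vertex 1.66 3.19 23.57
    endloop
  endfacet
  facet normal 0.0000 0.0000 1.0000
    outer loop
      vertex 16.05 9.74 23.57
      vertex 1.66 3.19 23.57
      vertex 7.93 0.00 23.57
    endloop
  endfacet
  facet normal 0.0000 0.0000 1.0000
    outer loop
      vertex 16.05 9.74 23.57
      vertex 7.93 0.00 23.57
      vertex 14.34 2.91 23.57
    endloop
  endfacet
  facet normal 0.7959 0.6054 0.0000
    outer loop
      vertex 16.05 9.74 0.00
      vertex 11.79 15.34 0.00
      vertex 11.79 15.34 23.57
    endloop
  endfacet
  facet normal 0.7959 0.6054 0.0000
    outer loop
      vertex 16.05 9.74 0.00
      vertex 11.79 15.34 23.57
      vertex 16.05 9.74 23.57
    endloop
  endfacet
  facet normal 0.0213 0.9998 0.0000
    outer loop
      vertex 11.79 15.34 0.00
      vertex 4.75 15.49 0.00
      vertex 4.75 15.49 23.57
    endloop
  endfacet
  facet normal 0.0213 0.9998 0.0000
    outer loop
      vertex 11.79 15.34 0.00
      vertex 4.75 15.49 23.57
      vertex 11.79 15.34 23.57
    endloop
  endfacet
  facet normal -0.7682 0.6402 0.0000
    outer loop
      vertex 4.75 15.49 0.00
      vertex 0.25 10.09 0.00
      vertex 0.25 10.09 23.57
    endloop
  endfacet
  facet normal -0.7682 0.6402 0.0000
    outer loop
      vertex 4.75 15.49 0.00
      vertex 0.25 10.09 23.57
      vertex 4.75 15.49 23.57
    endloop
  endfacet
  facet normal -0.9798 -0.2002 0.0000
    outer loop
      vertex 0.25 10.09 0.00
      vertex 1.66 3.19 0.00
      vertex 1.66 3.19 23.57
    endloop
  endfacet
  facet normal -0.9798 -0.2002 0.0000
    outer loop
      vertex 0.25 10.09 0.00
      vertex 1.66 3.19 23.57
      vertex 0.25 10.09 23.57
    endloop
  endfacet
  facet normal -0.4535 -0.8913 0.0000
    outer loop
      vertex 1.66 3.19 0.00
      vertex 7.93 0.00 0.00
      vertex 7.93 0.00 23.57
    endloop
  endfacet
  facet normal -0.4535 -0.8913 0.0000
    outer loop
      vertex 1.66 3.19 0.00
      vertex 7.93 0.00 23.57
      vertex 1.66 3.19 23.57
    endloop
  endfacet
  facet normal 0.4134 -0.9106 0.0000
    outer loop
      vertex 7.93 0.00 0.00
      vertex 14.34 2.91 0.00
      vertex 14.34 2.91 23.57
    endloop
  endfacet
  facet normal 0.4134 -0.9106 0.0000
    outer loop
      vertex 7.93 0.00 0.00
      vertex 14.34 2.91 23.57
      vertex 7.93 0.00 23.57
    endloop
  endfacet
  facet normal 0.9701 -0.2429 0.0000
    outer loop
      vertex 14.34 2.91 0.00
      vertex 16.05 9.74 0.00
      vertex 16.05 9.74 23.57
    endloop
  endfacet
  facet normal 0.9701 -0.2429 0.0000
    outer loop
      vertex 14.34 2.91 0.00
      vertex 16.05 9.74 23.57
      vertex 14.34 2.91 23.57
    endloop
  endfacet
endsolid part

The G0 Z moves step by Δz≈2.95 mm. Every layer's G1 loop is the same polygon, so the solid is a straight extrusion of it from z=0 to z≈23.6. Closing with flat bottom and top caps and triangulating gives 24 facets — a regular 7-sided prism (a cylinder approximated with 7 flat sides), circumscribed radius ≈ 8.11 mm, height ≈ 23.6 mm.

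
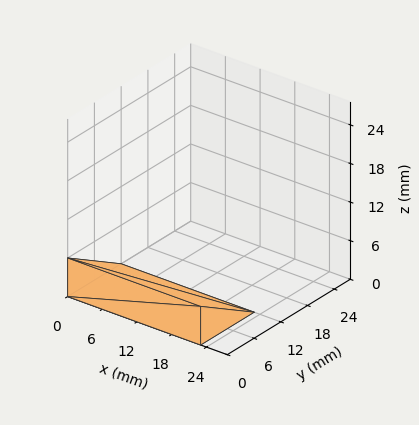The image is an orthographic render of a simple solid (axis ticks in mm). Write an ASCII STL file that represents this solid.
Reading the render: the shape is a wedge (ramp): 23 × 12 mm base, rising to 6 mm along the y=0 edge and sloping linearly to z=0 at y=12 (dimensions read to the nearest mm from the axis ticks). For the STL, each face is triangulated and given an outward normal.

solid part
  facet normal 0.0000 0.0000 -1.0000
    outer loop
      vertex 23.00 12.00 0.00
      vertex 23.00 0.00 0.00
      vertex 0.00 0.00 0.00
    endloop
  endfacet
  facet normal 0.0000 0.0000 -1.0000
    outer loop
      vertex 0.00 12.00 0.00
      vertex 23.00 12.00 0.00
      vertex 0.00 0.00 0.00
    endloop
  endfacet
  facet normal 0.0000 -1.0000 0.0000
    outer loop
      vertex 0.00 0.00 0.00
      vertex 23.00 0.00 0.00
      vertex 23.00 0.00 6.00
    endloop
  endfacet
  facet normal 0.0000 -1.0000 0.0000
    outer loop
      vertex 0.00 0.00 0.00
      vertex 23.00 0.00 6.00
      vertex 0.00 0.00 6.00
    endloop
  endfacet
  facet normal 0.0000 0.4472 0.8944
    outer loop
      vertex 0.00 0.00 6.00
      vertex 23.00 0.00 6.00
      vertex 23.00 12.00 0.00
    endloop
  endfacet
  facet normal 0.0000 0.4472 0.8944
    outer loop
      vertex 0.00 0.00 6.00
      vertex 23.00 12.00 0.00
      vertex 0.00 12.00 0.00
    endloop
  endfacet
  facet normal -1.0000 0.0000 0.0000
    outer loop
      vertex 0.00 0.00 6.00
      vertex 0.00 12.00 0.00
      vertex 0.00 0.00 0.00
    endloop
  endfacet
  facet normal 1.0000 0.0000 0.0000
    outer loop
      vertex 23.00 0.00 0.00
      vertex 23.00 12.00 0.00
      vertex 23.00 0.00 6.00
    endloop
  endfacet
endsolid part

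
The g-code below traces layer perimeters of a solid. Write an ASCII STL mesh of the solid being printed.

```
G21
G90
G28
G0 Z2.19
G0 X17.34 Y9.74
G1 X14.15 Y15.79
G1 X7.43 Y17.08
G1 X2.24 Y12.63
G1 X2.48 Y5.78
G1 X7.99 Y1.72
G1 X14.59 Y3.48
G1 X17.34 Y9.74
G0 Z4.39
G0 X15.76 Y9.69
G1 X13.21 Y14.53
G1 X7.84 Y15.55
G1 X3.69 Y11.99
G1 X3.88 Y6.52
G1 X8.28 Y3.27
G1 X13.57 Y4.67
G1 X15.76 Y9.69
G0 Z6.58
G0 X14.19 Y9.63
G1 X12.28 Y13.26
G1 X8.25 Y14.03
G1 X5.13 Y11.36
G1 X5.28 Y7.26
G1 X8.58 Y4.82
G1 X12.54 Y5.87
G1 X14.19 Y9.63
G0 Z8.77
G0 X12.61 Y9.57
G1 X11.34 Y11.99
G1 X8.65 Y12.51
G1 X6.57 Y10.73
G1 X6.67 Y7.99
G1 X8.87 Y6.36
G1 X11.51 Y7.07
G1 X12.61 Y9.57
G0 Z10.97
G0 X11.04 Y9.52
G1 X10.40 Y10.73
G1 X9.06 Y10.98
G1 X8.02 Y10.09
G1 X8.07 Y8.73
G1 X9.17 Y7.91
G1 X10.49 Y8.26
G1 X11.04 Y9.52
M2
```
solid part
  facet normal 0.0000 0.0000 -1.0000
    outer loop
      vertex 7.03 18.60 0.00
      vertex 15.09 17.06 0.00
      vertex 18.91 9.80 0.00
    endloop
  endfacet
  facet normal 0.0000 0.0000 -1.0000
    outer loop
      vertex 0.80 13.26 0.00
      vertex 7.03 18.60 0.00
      vertex 18.91 9.80 0.00
    endloop
  endfacet
  facet normal 0.0000 0.0000 -1.0000
    outer loop
      vertex 1.09 5.05 0.00
      vertex 0.80 13.26 0.00
      vertex 18.91 9.80 0.00
    endloop
  endfacet
  facet normal 0.0000 0.0000 -1.0000
    outer loop
      vertex 7.69 0.17 0.00
      vertex 1.09 5.05 0.00
      vertex 18.91 9.80 0.00
    endloop
  endfacet
  facet normal 0.0000 0.0000 -1.0000
    outer loop
      vertex 15.62 2.28 0.00
      vertex 7.69 0.17 0.00
      vertex 18.91 9.80 0.00
    endloop
  endfacet
  facet normal 0.7428 0.3909 0.5435
    outer loop
      vertex 18.91 9.80 0.00
      vertex 15.09 17.06 0.00
      vertex 9.46 9.46 13.16
    endloop
  endfacet
  facet normal 0.1575 0.8245 0.5435
    outer loop
      vertex 15.09 17.06 0.00
      vertex 7.03 18.60 0.00
      vertex 9.46 9.46 13.16
    endloop
  endfacet
  facet normal -0.5463 0.6373 0.5435
    outer loop
      vertex 7.03 18.60 0.00
      vertex 0.80 13.26 0.00
      vertex 9.46 9.46 13.16
    endloop
  endfacet
  facet normal -0.8389 -0.0296 0.5435
    outer loop
      vertex 0.80 13.26 0.00
      vertex 1.09 5.05 0.00
      vertex 9.46 9.46 13.16
    endloop
  endfacet
  facet normal -0.4990 -0.6749 0.5436
    outer loop
      vertex 1.09 5.05 0.00
      vertex 7.69 0.17 0.00
      vertex 9.46 9.46 13.16
    endloop
  endfacet
  facet normal 0.2158 -0.8111 0.5436
    outer loop
      vertex 7.69 0.17 0.00
      vertex 15.62 2.28 0.00
      vertex 9.46 9.46 13.16
    endloop
  endfacet
  facet normal 0.7690 -0.3364 0.5435
    outer loop
      vertex 15.62 2.28 0.00
      vertex 18.91 9.80 0.00
      vertex 9.46 9.46 13.16
    endloop
  endfacet
endsolid part

The G0 Z moves step by Δz≈2.19 mm. The G1 loops shrink linearly with z, so the solid tapers from its base footprint up to z≈13.2. Closing with a flat bottom cap and the tapered top and triangulating gives 12 facets — a regular 7-sided pyramid, base circumscribed radius ≈ 9.46 mm, apex at z ≈ 13.2 mm.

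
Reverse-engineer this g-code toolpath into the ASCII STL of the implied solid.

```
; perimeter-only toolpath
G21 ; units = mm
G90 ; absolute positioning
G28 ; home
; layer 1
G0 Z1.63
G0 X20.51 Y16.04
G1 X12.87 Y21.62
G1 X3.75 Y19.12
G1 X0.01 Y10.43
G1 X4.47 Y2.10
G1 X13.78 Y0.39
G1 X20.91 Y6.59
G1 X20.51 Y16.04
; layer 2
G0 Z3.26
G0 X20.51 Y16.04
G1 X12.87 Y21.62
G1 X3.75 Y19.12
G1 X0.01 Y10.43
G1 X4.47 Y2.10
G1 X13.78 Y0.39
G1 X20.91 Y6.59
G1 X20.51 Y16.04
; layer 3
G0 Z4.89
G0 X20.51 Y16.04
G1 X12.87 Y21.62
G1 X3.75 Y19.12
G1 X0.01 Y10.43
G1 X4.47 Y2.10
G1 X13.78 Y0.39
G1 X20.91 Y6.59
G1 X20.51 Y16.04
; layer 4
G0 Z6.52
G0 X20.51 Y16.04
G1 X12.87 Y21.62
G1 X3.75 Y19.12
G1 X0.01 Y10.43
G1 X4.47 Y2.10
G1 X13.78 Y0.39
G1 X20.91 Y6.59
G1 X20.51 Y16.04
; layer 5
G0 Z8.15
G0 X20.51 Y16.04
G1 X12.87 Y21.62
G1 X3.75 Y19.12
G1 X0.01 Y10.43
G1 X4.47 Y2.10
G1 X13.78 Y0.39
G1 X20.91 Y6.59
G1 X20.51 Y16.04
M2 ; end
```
solid part
  facet normal 0.0000 0.0000 -1.0000
    outer loop
      vertex 3.75 19.12 0.00
      vertex 12.87 21.62 0.00
      vertex 20.51 16.04 0.00
    endloop
  endfacet
  facet normal 0.0000 0.0000 -1.0000
    outer loop
      vertex 0.01 10.43 0.00
      vertex 3.75 19.12 0.00
      vertex 20.51 16.04 0.00
    endloop
  endfacet
  facet normal 0.0000 0.0000 -1.0000
    outer loop
      vertex 4.47 2.10 0.00
      vertex 0.01 10.43 0.00
      vertex 20.51 16.04 0.00
    endloop
  endfacet
  facet normal 0.0000 0.0000 -1.0000
    outer loop
      vertex 13.78 0.39 0.00
      vertex 4.47 2.10 0.00
      vertex 20.51 16.04 0.00
    endloop
  endfacet
  facet normal 0.0000 0.0000 -1.0000
    outer loop
      vertex 20.91 6.59 0.00
      vertex 13.78 0.39 0.00
      vertex 20.51 16.04 0.00
    endloop
  endfacet
  facet normal 0.0000 0.0000 1.0000
    outer loop
      vertex 20.51 16.04 8.15
      vertex 12.87 21.62 8.15
      vertex 3.75 19.12 8.15
    endloop
  endfacet
  facet normal 0.0000 0.0000 1.0000
    outer loop
      vertex 20.51 16.04 8.15
      vertex 3.75 19.12 8.15
      vertex 0.01 10.43 8.15
    endloop
  endfacet
  facet normal 0.0000 0.0000 1.0000
    outer loop
      vertex 20.51 16.04 8.15
      vertex 0.01 10.43 8.15
      vertex 4.47 2.10 8.15
    endloop
  endfacet
  facet normal 0.0000 0.0000 1.0000
    outer loop
      vertex 20.51 16.04 8.15
      vertex 4.47 2.10 8.15
      vertex 13.78 0.39 8.15
    endloop
  endfacet
  facet normal 0.0000 0.0000 1.0000
    outer loop
      vertex 20.51 16.04 8.15
      vertex 13.78 0.39 8.15
      vertex 20.91 6.59 8.15
    endloop
  endfacet
  facet normal 0.5898 0.8075 0.0000
    outer loop
      vertex 20.51 16.04 0.00
      vertex 12.87 21.62 0.00
      vertex 12.87 21.62 8.15
    endloop
  endfacet
  facet normal 0.5898 0.8075 0.0000
    outer loop
      vertex 20.51 16.04 0.00
      vertex 12.87 21.62 8.15
      vertex 20.51 16.04 8.15
    endloop
  endfacet
  facet normal -0.2644 0.9644 0.0000
    outer loop
      vertex 12.87 21.62 0.00
      vertex 3.75 19.12 0.00
      vertex 3.75 19.12 8.15
    endloop
  endfacet
  facet normal -0.2644 0.9644 0.0000
    outer loop
      vertex 12.87 21.62 0.00
      vertex 3.75 19.12 8.15
      vertex 12.87 21.62 8.15
    endloop
  endfacet
  facet normal -0.9185 0.3953 0.0000
    outer loop
      vertex 3.75 19.12 0.00
      vertex 0.01 10.43 0.00
      vertex 0.01 10.43 8.15
    endloop
  endfacet
  facet normal -0.9185 0.3953 0.0000
    outer loop
      vertex 3.75 19.12 0.00
      vertex 0.01 10.43 8.15
      vertex 3.75 19.12 8.15
    endloop
  endfacet
  facet normal -0.8816 -0.4720 0.0000
    outer loop
      vertex 0.01 10.43 0.00
      vertex 4.47 2.10 0.00
      vertex 4.47 2.10 8.15
    endloop
  endfacet
  facet normal -0.8816 -0.4720 0.0000
    outer loop
      vertex 0.01 10.43 0.00
      vertex 4.47 2.10 8.15
      vertex 0.01 10.43 8.15
    endloop
  endfacet
  facet normal -0.1807 -0.9835 0.0000
    outer loop
      vertex 4.47 2.10 0.00
      vertex 13.78 0.39 0.00
      vertex 13.78 0.39 8.15
    endloop
  endfacet
  facet normal -0.1807 -0.9835 0.0000
    outer loop
      vertex 4.47 2.10 0.00
      vertex 13.78 0.39 8.15
      vertex 4.47 2.10 8.15
    endloop
  endfacet
  facet normal 0.6562 -0.7546 0.0000
    outer loop
      vertex 13.78 0.39 0.00
      vertex 20.91 6.59 0.00
      vertex 20.91 6.59 8.15
    endloop
  endfacet
  facet normal 0.6562 -0.7546 0.0000
    outer loop
      vertex 13.78 0.39 0.00
      vertex 20.91 6.59 8.15
      vertex 13.78 0.39 8.15
    endloop
  endfacet
  facet normal 0.9991 0.0423 0.0000
    outer loop
      vertex 20.91 6.59 0.00
      vertex 20.51 16.04 0.00
      vertex 20.51 16.04 8.15
    endloop
  endfacet
  facet normal 0.9991 0.0423 0.0000
    outer loop
      vertex 20.91 6.59 0.00
      vertex 20.51 16.04 8.15
      vertex 20.91 6.59 8.15
    endloop
  endfacet
endsolid part

The G0 Z moves step by Δz≈1.63 mm. Every layer's G1 loop is the same polygon, so the solid is a straight extrusion of it from z=0 to z≈8.15. Closing with flat bottom and top caps and triangulating gives 24 facets — a regular 7-sided prism (a cylinder approximated with 7 flat sides), circumscribed radius ≈ 10.9 mm, height ≈ 8.15 mm.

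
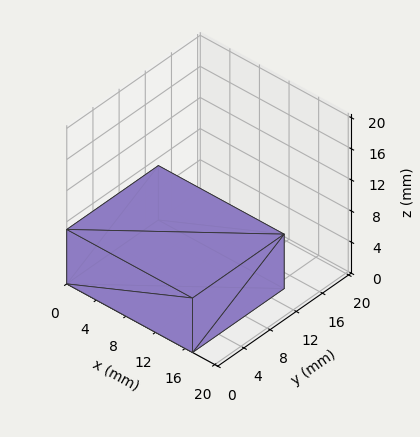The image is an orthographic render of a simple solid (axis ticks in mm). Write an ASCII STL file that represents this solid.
Reading the render: the shape is a rectangular box, roughly 17 × 14 mm footprint and 7 mm tall (dimensions read to the nearest mm from the axis ticks). For the STL, each face is triangulated and given an outward normal.

solid part
  facet normal 0.0000 0.0000 -1.0000
    outer loop
      vertex 17.0 14.0 0.0
      vertex 17.0 0.0 0.0
      vertex 0.0 0.0 0.0
    endloop
  endfacet
  facet normal 0.0000 0.0000 -1.0000
    outer loop
      vertex 0.0 14.0 0.0
      vertex 17.0 14.0 0.0
      vertex 0.0 0.0 0.0
    endloop
  endfacet
  facet normal 0.0000 0.0000 1.0000
    outer loop
      vertex 0.0 0.0 7.0
      vertex 17.0 0.0 7.0
      vertex 17.0 14.0 7.0
    endloop
  endfacet
  facet normal 0.0000 0.0000 1.0000
    outer loop
      vertex 0.0 0.0 7.0
      vertex 17.0 14.0 7.0
      vertex 0.0 14.0 7.0
    endloop
  endfacet
  facet normal 0.0000 -1.0000 0.0000
    outer loop
      vertex 0.0 0.0 0.0
      vertex 17.0 0.0 0.0
      vertex 17.0 0.0 7.0
    endloop
  endfacet
  facet normal 0.0000 -1.0000 0.0000
    outer loop
      vertex 0.0 0.0 0.0
      vertex 17.0 0.0 7.0
      vertex 0.0 0.0 7.0
    endloop
  endfacet
  facet normal 0.0000 1.0000 0.0000
    outer loop
      vertex 17.0 14.0 7.0
      vertex 17.0 14.0 0.0
      vertex 0.0 14.0 0.0
    endloop
  endfacet
  facet normal 0.0000 1.0000 0.0000
    outer loop
      vertex 0.0 14.0 7.0
      vertex 17.0 14.0 7.0
      vertex 0.0 14.0 0.0
    endloop
  endfacet
  facet normal -1.0000 0.0000 0.0000
    outer loop
      vertex 0.0 14.0 7.0
      vertex 0.0 14.0 0.0
      vertex 0.0 0.0 0.0
    endloop
  endfacet
  facet normal -1.0000 0.0000 0.0000
    outer loop
      vertex 0.0 0.0 7.0
      vertex 0.0 14.0 7.0
      vertex 0.0 0.0 0.0
    endloop
  endfacet
  facet normal 1.0000 0.0000 0.0000
    outer loop
      vertex 17.0 0.0 0.0
      vertex 17.0 14.0 0.0
      vertex 17.0 14.0 7.0
    endloop
  endfacet
  facet normal 1.0000 0.0000 0.0000
    outer loop
      vertex 17.0 0.0 0.0
      vertex 17.0 14.0 7.0
      vertex 17.0 0.0 7.0
    endloop
  endfacet
endsolid part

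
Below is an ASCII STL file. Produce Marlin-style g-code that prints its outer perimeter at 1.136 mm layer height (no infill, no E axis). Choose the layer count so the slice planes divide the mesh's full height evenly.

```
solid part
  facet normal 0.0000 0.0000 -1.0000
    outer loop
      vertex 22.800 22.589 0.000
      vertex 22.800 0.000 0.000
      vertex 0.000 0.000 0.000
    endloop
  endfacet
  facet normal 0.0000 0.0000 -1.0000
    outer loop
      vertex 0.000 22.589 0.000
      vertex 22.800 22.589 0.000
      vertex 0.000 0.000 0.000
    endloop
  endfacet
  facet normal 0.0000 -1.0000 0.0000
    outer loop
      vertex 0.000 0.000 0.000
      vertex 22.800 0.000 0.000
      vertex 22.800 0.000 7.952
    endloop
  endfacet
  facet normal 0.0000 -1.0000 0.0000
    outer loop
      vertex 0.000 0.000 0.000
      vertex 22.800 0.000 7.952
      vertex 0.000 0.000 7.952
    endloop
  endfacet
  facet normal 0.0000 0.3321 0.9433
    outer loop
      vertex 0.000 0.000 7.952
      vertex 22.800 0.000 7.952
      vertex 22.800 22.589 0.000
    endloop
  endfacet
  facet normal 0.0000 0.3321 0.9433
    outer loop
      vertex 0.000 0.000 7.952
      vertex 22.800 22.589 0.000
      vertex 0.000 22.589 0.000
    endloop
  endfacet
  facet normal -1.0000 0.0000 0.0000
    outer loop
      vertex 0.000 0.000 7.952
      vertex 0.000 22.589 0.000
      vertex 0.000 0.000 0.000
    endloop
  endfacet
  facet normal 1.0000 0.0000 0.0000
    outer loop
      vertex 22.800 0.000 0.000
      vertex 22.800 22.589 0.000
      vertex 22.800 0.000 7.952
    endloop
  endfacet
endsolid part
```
; perimeter-only toolpath
G21 ; units = mm
G90 ; absolute positioning
G28 ; home
; layer 1
G0 Z1.136
G0 X0.000 Y0.000
G1 X22.800 Y0.000
G1 X22.800 Y19.362
G1 X0.000 Y19.362
G1 X0.000 Y0.000
; layer 2
G0 Z2.272
G0 X0.000 Y0.000
G1 X22.800 Y0.000
G1 X22.800 Y16.135
G1 X0.000 Y16.135
G1 X0.000 Y0.000
; layer 3
G0 Z3.408
G0 X0.000 Y0.000
G1 X22.800 Y0.000
G1 X22.800 Y12.908
G1 X0.000 Y12.908
G1 X0.000 Y0.000
; layer 4
G0 Z4.544
G0 X0.000 Y0.000
G1 X22.800 Y0.000
G1 X22.800 Y9.681
G1 X0.000 Y9.681
G1 X0.000 Y0.000
; layer 5
G0 Z5.680
G0 X0.000 Y0.000
G1 X22.800 Y0.000
G1 X22.800 Y6.454
G1 X0.000 Y6.454
G1 X0.000 Y0.000
; layer 6
G0 Z6.816
G0 X0.000 Y0.000
G1 X22.800 Y0.000
G1 X22.800 Y3.227
G1 X0.000 Y3.227
G1 X0.000 Y0.000
M2 ; end

The solid is a wedge (ramp): 22.8 × 22.6 mm base, rising to 7.95 mm along the y=0 edge and sloping linearly to z=0 at y=22.6. Slicing at Δz = 1.136 mm — 7 equal slices spanning the solid's height, so layer i sits at z = i·h/7 — gives 6 non-empty perimeters. Each is a 4-segment closed polygon; G0 lifts to the layer z and rapids to the start vertex, then G1 traces the edges. The cross-section shrinks linearly with z (the slice at the apex is degenerate and omitted).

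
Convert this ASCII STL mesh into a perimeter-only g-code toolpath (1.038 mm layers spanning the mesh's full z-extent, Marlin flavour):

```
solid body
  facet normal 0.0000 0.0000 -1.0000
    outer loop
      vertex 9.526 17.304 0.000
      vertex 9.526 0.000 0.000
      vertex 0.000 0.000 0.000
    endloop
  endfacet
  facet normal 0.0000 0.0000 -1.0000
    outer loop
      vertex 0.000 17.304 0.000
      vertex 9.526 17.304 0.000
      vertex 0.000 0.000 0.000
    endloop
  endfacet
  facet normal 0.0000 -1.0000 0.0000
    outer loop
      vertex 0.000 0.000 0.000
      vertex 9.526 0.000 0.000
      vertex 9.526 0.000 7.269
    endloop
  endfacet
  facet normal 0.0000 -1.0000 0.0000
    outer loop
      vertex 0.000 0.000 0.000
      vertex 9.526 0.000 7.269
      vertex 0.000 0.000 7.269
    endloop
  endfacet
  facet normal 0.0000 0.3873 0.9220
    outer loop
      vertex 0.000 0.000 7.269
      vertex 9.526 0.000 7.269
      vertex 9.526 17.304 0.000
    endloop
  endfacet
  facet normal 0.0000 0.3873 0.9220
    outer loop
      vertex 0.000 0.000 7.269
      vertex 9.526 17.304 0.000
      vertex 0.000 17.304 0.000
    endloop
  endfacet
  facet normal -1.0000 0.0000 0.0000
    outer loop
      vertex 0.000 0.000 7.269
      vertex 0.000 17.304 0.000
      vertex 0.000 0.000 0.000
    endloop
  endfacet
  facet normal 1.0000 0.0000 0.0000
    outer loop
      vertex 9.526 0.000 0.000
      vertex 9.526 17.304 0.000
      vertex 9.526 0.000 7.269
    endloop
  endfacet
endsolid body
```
; perimeter-only toolpath
G21 ; units = mm
G90 ; absolute positioning
G28 ; home
; layer 1
G0 Z1.038
G0 X0.000 Y0.000
G1 X9.526 Y0.000
G1 X9.526 Y14.832
G1 X0.000 Y14.832
G1 X0.000 Y0.000
; layer 2
G0 Z2.077
G0 X0.000 Y0.000
G1 X9.526 Y0.000
G1 X9.526 Y12.360
G1 X0.000 Y12.360
G1 X0.000 Y0.000
; layer 3
G0 Z3.115
G0 X0.000 Y0.000
G1 X9.526 Y0.000
G1 X9.526 Y9.888
G1 X0.000 Y9.888
G1 X0.000 Y0.000
; layer 4
G0 Z4.154
G0 X0.000 Y0.000
G1 X9.526 Y0.000
G1 X9.526 Y7.416
G1 X0.000 Y7.416
G1 X0.000 Y0.000
; layer 5
G0 Z5.192
G0 X0.000 Y0.000
G1 X9.526 Y0.000
G1 X9.526 Y4.944
G1 X0.000 Y4.944
G1 X0.000 Y0.000
; layer 6
G0 Z6.231
G0 X0.000 Y0.000
G1 X9.526 Y0.000
G1 X9.526 Y2.472
G1 X0.000 Y2.472
G1 X0.000 Y0.000
M2 ; end

The solid is a wedge (ramp): 9.53 × 17.3 mm base, rising to 7.27 mm along the y=0 edge and sloping linearly to z=0 at y=17.3. Slicing at Δz = 1.038 mm — 7 equal slices spanning the solid's height, so layer i sits at z = i·h/7 — gives 6 non-empty perimeters. Each is a 4-segment closed polygon; G0 lifts to the layer z and rapids to the start vertex, then G1 traces the edges. The cross-section shrinks linearly with z (the slice at the apex is degenerate and omitted).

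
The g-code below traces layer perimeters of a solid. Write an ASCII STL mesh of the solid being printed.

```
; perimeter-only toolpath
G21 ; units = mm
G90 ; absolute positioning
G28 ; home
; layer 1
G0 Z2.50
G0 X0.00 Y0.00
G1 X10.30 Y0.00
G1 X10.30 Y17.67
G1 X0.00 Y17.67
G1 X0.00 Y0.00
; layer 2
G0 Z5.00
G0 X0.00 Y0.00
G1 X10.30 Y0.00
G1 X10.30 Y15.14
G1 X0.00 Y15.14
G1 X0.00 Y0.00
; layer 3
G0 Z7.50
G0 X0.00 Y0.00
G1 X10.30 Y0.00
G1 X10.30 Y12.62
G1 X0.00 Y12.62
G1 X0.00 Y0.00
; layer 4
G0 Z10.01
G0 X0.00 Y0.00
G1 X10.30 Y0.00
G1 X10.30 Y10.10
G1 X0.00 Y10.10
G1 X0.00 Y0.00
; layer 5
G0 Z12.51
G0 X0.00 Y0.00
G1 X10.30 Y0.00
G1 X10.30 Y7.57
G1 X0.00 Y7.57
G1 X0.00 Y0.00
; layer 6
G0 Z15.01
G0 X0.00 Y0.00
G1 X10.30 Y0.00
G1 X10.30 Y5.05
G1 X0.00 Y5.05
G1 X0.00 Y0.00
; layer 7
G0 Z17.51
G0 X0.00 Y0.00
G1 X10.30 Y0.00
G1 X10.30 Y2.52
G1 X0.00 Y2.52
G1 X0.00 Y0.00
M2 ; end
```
solid part
  facet normal 0.0000 0.0000 -1.0000
    outer loop
      vertex 10.30 20.19 0.00
      vertex 10.30 0.00 0.00
      vertex 0.00 0.00 0.00
    endloop
  endfacet
  facet normal 0.0000 0.0000 -1.0000
    outer loop
      vertex 0.00 20.19 0.00
      vertex 10.30 20.19 0.00
      vertex 0.00 0.00 0.00
    endloop
  endfacet
  facet normal 0.0000 -1.0000 0.0000
    outer loop
      vertex 0.00 0.00 0.00
      vertex 10.30 0.00 0.00
      vertex 10.30 0.00 20.01
    endloop
  endfacet
  facet normal 0.0000 -1.0000 0.0000
    outer loop
      vertex 0.00 0.00 0.00
      vertex 10.30 0.00 20.01
      vertex 0.00 0.00 20.01
    endloop
  endfacet
  facet normal 0.0000 0.7039 0.7103
    outer loop
      vertex 0.00 0.00 20.01
      vertex 10.30 0.00 20.01
      vertex 10.30 20.19 0.00
    endloop
  endfacet
  facet normal 0.0000 0.7039 0.7103
    outer loop
      vertex 0.00 0.00 20.01
      vertex 10.30 20.19 0.00
      vertex 0.00 20.19 0.00
    endloop
  endfacet
  facet normal -1.0000 0.0000 0.0000
    outer loop
      vertex 0.00 0.00 20.01
      vertex 0.00 20.19 0.00
      vertex 0.00 0.00 0.00
    endloop
  endfacet
  facet normal 1.0000 0.0000 0.0000
    outer loop
      vertex 10.30 0.00 0.00
      vertex 10.30 20.19 0.00
      vertex 10.30 0.00 20.01
    endloop
  endfacet
endsolid part

The G0 Z moves step by Δz≈2.50 mm. The G1 loops shrink linearly with z, so the solid tapers from its base footprint up to z≈20. Closing with a flat bottom cap and the tapered top and triangulating gives 8 facets — a wedge (ramp): 10.3 × 20.2 mm base, rising to 20 mm along the y=0 edge and sloping linearly to z=0 at y=20.2.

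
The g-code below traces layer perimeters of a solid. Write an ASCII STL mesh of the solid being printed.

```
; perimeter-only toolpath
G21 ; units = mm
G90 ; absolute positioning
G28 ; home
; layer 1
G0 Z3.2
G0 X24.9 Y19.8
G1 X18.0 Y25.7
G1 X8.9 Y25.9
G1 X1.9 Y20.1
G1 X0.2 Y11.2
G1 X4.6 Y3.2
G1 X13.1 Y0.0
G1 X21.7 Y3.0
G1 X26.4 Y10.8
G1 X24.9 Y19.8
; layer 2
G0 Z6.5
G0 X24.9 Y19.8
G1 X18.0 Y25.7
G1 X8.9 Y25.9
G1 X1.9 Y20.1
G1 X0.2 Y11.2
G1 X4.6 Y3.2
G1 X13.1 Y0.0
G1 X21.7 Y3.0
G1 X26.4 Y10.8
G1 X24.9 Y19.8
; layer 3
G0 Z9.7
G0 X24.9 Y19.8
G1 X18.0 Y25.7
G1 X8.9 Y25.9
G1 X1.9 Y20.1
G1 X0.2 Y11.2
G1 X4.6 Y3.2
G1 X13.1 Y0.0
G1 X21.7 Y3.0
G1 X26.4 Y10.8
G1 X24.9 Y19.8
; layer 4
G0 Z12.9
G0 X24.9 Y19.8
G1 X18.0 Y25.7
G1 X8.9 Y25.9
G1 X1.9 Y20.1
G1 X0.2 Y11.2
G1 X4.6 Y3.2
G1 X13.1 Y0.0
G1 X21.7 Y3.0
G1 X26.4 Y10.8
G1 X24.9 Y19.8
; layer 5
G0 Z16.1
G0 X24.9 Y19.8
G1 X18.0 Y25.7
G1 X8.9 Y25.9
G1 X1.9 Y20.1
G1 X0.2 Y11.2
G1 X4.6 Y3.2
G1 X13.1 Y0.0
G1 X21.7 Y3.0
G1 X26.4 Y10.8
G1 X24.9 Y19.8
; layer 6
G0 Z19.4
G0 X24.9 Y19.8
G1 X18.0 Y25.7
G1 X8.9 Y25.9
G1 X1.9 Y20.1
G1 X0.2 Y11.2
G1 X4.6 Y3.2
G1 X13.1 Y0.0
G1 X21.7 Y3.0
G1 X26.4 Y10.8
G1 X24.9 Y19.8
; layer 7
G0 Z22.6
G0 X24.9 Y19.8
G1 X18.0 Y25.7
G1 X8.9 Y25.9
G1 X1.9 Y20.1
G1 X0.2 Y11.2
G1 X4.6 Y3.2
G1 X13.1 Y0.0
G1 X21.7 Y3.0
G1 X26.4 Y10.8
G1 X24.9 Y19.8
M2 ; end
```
solid part
  facet normal 0.0000 0.0000 -1.0000
    outer loop
      vertex 8.9 25.9 0.0
      vertex 18.0 25.7 0.0
      vertex 24.9 19.8 0.0
    endloop
  endfacet
  facet normal 0.0000 0.0000 -1.0000
    outer loop
      vertex 1.9 20.1 0.0
      vertex 8.9 25.9 0.0
      vertex 24.9 19.8 0.0
    endloop
  endfacet
  facet normal 0.0000 0.0000 -1.0000
    outer loop
      vertex 0.2 11.2 0.0
      vertex 1.9 20.1 0.0
      vertex 24.9 19.8 0.0
    endloop
  endfacet
  facet normal 0.0000 0.0000 -1.0000
    outer loop
      vertex 4.6 3.2 0.0
      vertex 0.2 11.2 0.0
      vertex 24.9 19.8 0.0
    endloop
  endfacet
  facet normal 0.0000 0.0000 -1.0000
    outer loop
      vertex 13.1 0.0 0.0
      vertex 4.6 3.2 0.0
      vertex 24.9 19.8 0.0
    endloop
  endfacet
  facet normal 0.0000 0.0000 -1.0000
    outer loop
      vertex 21.7 3.0 0.0
      vertex 13.1 0.0 0.0
      vertex 24.9 19.8 0.0
    endloop
  endfacet
  facet normal 0.0000 0.0000 -1.0000
    outer loop
      vertex 26.4 10.8 0.0
      vertex 21.7 3.0 0.0
      vertex 24.9 19.8 0.0
    endloop
  endfacet
  facet normal 0.0000 0.0000 1.0000
    outer loop
      vertex 24.9 19.8 22.6
      vertex 18.0 25.7 22.6
      vertex 8.9 25.9 22.6
    endloop
  endfacet
  facet normal 0.0000 0.0000 1.0000
    outer loop
      vertex 24.9 19.8 22.6
      vertex 8.9 25.9 22.6
      vertex 1.9 20.1 22.6
    endloop
  endfacet
  facet normal 0.0000 0.0000 1.0000
    outer loop
      vertex 24.9 19.8 22.6
      vertex 1.9 20.1 22.6
      vertex 0.2 11.2 22.6
    endloop
  endfacet
  facet normal 0.0000 0.0000 1.0000
    outer loop
      vertex 24.9 19.8 22.6
      vertex 0.2 11.2 22.6
      vertex 4.6 3.2 22.6
    endloop
  endfacet
  facet normal 0.0000 0.0000 1.0000
    outer loop
      vertex 24.9 19.8 22.6
      vertex 4.6 3.2 22.6
      vertex 13.1 0.0 22.6
    endloop
  endfacet
  facet normal 0.0000 0.0000 1.0000
    outer loop
      vertex 24.9 19.8 22.6
      vertex 13.1 0.0 22.6
      vertex 21.7 3.0 22.6
    endloop
  endfacet
  facet normal 0.0000 0.0000 1.0000
    outer loop
      vertex 24.9 19.8 22.6
      vertex 21.7 3.0 22.6
      vertex 26.4 10.8 22.6
    endloop
  endfacet
  facet normal 0.6499 0.7600 0.0000
    outer loop
      vertex 24.9 19.8 0.0
      vertex 18.0 25.7 0.0
      vertex 18.0 25.7 22.6
    endloop
  endfacet
  facet normal 0.6499 0.7600 0.0000
    outer loop
      vertex 24.9 19.8 0.0
      vertex 18.0 25.7 22.6
      vertex 24.9 19.8 22.6
    endloop
  endfacet
  facet normal 0.0220 0.9998 0.0000
    outer loop
      vertex 18.0 25.7 0.0
      vertex 8.9 25.9 0.0
      vertex 8.9 25.9 22.6
    endloop
  endfacet
  facet normal 0.0220 0.9998 0.0000
    outer loop
      vertex 18.0 25.7 0.0
      vertex 8.9 25.9 22.6
      vertex 18.0 25.7 22.6
    endloop
  endfacet
  facet normal -0.6380 0.7700 0.0000
    outer loop
      vertex 8.9 25.9 0.0
      vertex 1.9 20.1 0.0
      vertex 1.9 20.1 22.6
    endloop
  endfacet
  facet normal -0.6380 0.7700 0.0000
    outer loop
      vertex 8.9 25.9 0.0
      vertex 1.9 20.1 22.6
      vertex 8.9 25.9 22.6
    endloop
  endfacet
  facet normal -0.9822 0.1876 0.0000
    outer loop
      vertex 1.9 20.1 0.0
      vertex 0.2 11.2 0.0
      vertex 0.2 11.2 22.6
    endloop
  endfacet
  facet normal -0.9822 0.1876 0.0000
    outer loop
      vertex 1.9 20.1 0.0
      vertex 0.2 11.2 22.6
      vertex 1.9 20.1 22.6
    endloop
  endfacet
  facet normal -0.8762 -0.4819 0.0000
    outer loop
      vertex 0.2 11.2 0.0
      vertex 4.6 3.2 0.0
      vertex 4.6 3.2 22.6
    endloop
  endfacet
  facet normal -0.8762 -0.4819 0.0000
    outer loop
      vertex 0.2 11.2 0.0
      vertex 4.6 3.2 22.6
      vertex 0.2 11.2 22.6
    endloop
  endfacet
  facet normal -0.3523 -0.9359 0.0000
    outer loop
      vertex 4.6 3.2 0.0
      vertex 13.1 0.0 0.0
      vertex 13.1 0.0 22.6
    endloop
  endfacet
  facet normal -0.3523 -0.9359 0.0000
    outer loop
      vertex 4.6 3.2 0.0
      vertex 13.1 0.0 22.6
      vertex 4.6 3.2 22.6
    endloop
  endfacet
  facet normal 0.3294 -0.9442 0.0000
    outer loop
      vertex 13.1 0.0 0.0
      vertex 21.7 3.0 0.0
      vertex 21.7 3.0 22.6
    endloop
  endfacet
  facet normal 0.3294 -0.9442 0.0000
    outer loop
      vertex 13.1 0.0 0.0
      vertex 21.7 3.0 22.6
      vertex 13.1 0.0 22.6
    endloop
  endfacet
  facet normal 0.8565 -0.5161 0.0000
    outer loop
      vertex 21.7 3.0 0.0
      vertex 26.4 10.8 0.0
      vertex 26.4 10.8 22.6
    endloop
  endfacet
  facet normal 0.8565 -0.5161 0.0000
    outer loop
      vertex 21.7 3.0 0.0
      vertex 26.4 10.8 22.6
      vertex 21.7 3.0 22.6
    endloop
  endfacet
  facet normal 0.9864 0.1644 0.0000
    outer loop
      vertex 26.4 10.8 0.0
      vertex 24.9 19.8 0.0
      vertex 24.9 19.8 22.6
    endloop
  endfacet
  facet normal 0.9864 0.1644 0.0000
    outer loop
      vertex 26.4 10.8 0.0
      vertex 24.9 19.8 22.6
      vertex 26.4 10.8 22.6
    endloop
  endfacet
endsolid part

The G0 Z moves step by Δz≈3.2 mm. Every layer's G1 loop is the same polygon, so the solid is a straight extrusion of it from z=0 to z≈22.6. Closing with flat bottom and top caps and triangulating gives 32 facets — a regular 9-sided prism (a cylinder approximated with 9 flat sides), circumscribed radius ≈ 13.3 mm, height ≈ 22.6 mm.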